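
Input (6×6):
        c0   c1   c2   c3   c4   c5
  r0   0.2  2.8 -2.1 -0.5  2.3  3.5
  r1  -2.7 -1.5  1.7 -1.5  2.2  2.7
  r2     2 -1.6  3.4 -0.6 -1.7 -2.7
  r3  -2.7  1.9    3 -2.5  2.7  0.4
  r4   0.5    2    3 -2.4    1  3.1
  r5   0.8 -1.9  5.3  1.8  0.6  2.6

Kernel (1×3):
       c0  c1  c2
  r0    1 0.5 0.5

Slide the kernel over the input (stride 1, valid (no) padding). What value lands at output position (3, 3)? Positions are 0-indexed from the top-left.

-0.95

The receptive field on the input at this output position is [-2.5 2.7 0.4]. Elementwise product with the kernel and sum: -2.5·1 + 2.7·0.5 + 0.4·0.5.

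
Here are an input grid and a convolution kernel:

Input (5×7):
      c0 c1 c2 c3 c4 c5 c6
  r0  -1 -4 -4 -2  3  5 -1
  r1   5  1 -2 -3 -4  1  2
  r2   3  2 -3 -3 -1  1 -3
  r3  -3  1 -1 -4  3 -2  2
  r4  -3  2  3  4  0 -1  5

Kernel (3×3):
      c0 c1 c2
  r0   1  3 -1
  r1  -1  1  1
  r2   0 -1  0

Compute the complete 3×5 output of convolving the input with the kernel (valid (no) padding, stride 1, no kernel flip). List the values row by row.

-17 -17 -15 3 25
5 -9 -4 -16 -2
13 -13 -15 -2 3

Output[0,0]: The receptive field on the input at this output position is [-1 -4 -4 / 5 1 -2 / 3 2 -3]. Elementwise product with the kernel and sum: -1·1 + -4·3 + -4·-1 + 5·-1 + 1·1 + -2·1 + 2·-1.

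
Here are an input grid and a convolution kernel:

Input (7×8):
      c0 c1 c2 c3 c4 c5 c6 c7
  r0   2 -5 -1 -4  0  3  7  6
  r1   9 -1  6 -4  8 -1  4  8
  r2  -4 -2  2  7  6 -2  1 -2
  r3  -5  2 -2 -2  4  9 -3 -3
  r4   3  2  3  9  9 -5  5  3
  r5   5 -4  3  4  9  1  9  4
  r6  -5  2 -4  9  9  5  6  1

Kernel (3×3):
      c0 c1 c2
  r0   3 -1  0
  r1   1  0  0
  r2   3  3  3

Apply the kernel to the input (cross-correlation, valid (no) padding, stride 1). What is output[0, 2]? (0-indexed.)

52

The receptive field on the input at this output position is [-1 -4 0 / 6 -4 8 / 2 7 6]. Elementwise product with the kernel and sum: -1·3 + -4·-1 + 6·1 + 2·3 + 7·3 + 6·3.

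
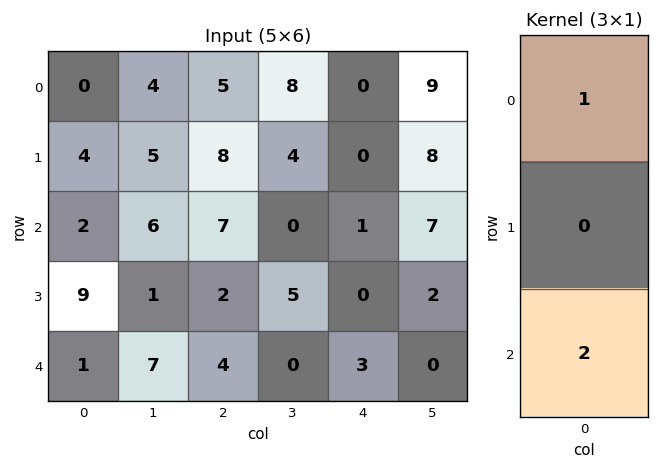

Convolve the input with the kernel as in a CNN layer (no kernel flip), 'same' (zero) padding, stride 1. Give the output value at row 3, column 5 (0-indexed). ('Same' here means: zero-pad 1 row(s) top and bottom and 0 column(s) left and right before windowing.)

7

The receptive field on the zero-padded input at this output position is [7 / 2 / 0]. Elementwise product with the kernel and sum: 7·1 + 0·2.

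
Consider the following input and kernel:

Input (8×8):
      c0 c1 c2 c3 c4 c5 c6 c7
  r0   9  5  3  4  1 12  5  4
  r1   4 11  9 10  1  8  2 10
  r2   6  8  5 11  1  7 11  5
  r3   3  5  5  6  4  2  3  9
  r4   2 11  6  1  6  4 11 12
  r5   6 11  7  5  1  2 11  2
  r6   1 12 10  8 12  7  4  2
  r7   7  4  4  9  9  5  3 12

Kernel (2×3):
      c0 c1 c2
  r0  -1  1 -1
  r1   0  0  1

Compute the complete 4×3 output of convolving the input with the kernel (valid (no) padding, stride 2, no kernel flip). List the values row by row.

2 1 8
2 9 -2
10 -10 -2
5 -5 -6

Output[0,0]: The receptive field on the input at this output position is [9 5 3 / 4 11 9]. Elementwise product with the kernel and sum: 9·-1 + 5·1 + 3·-1 + 9·1.
Output[0,1]: The receptive field on the input at this output position is [3 4 1 / 9 10 1]. Elementwise product with the kernel and sum: 3·-1 + 4·1 + 1·-1 + 1·1.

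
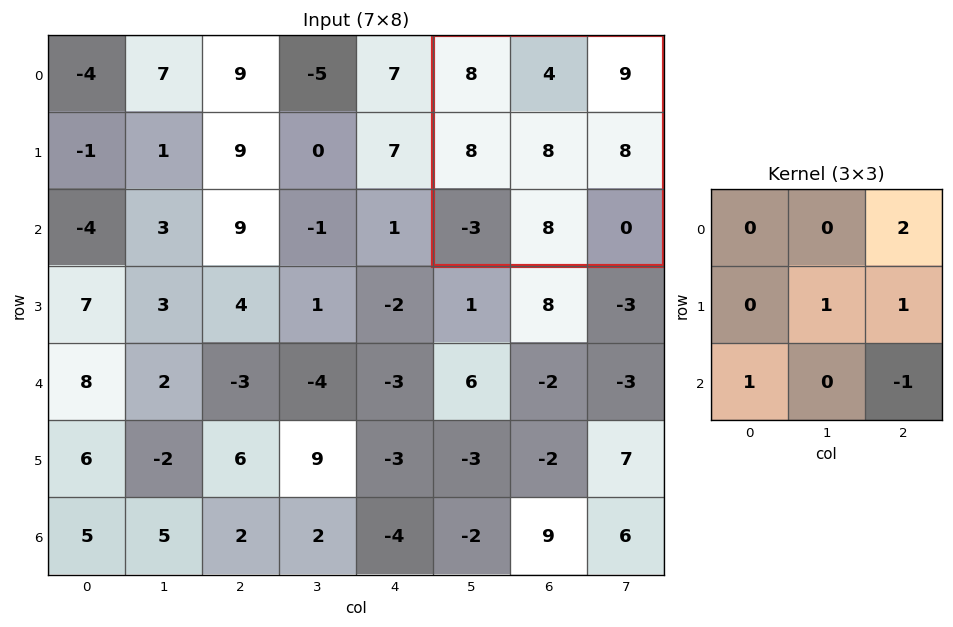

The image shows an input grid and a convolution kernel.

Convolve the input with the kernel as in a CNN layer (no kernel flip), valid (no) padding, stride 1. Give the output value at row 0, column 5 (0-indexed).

The receptive field on the input at this output position is [8 4 9 / 8 8 8 / -3 8 0]. Elementwise product with the kernel and sum: 9·2 + 8·1 + 8·1 + -3·1 + 0·-1.

31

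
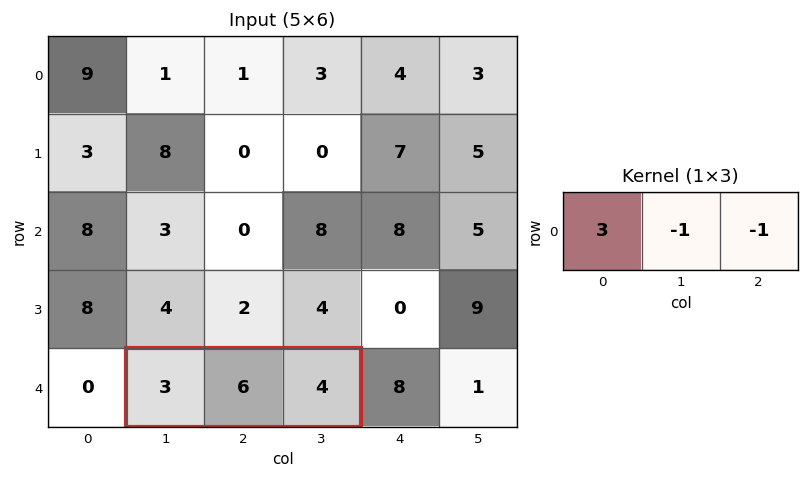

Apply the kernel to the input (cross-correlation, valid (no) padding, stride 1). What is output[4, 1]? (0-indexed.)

The receptive field on the input at this output position is [3 6 4]. Elementwise product with the kernel and sum: 3·3 + 6·-1 + 4·-1.

-1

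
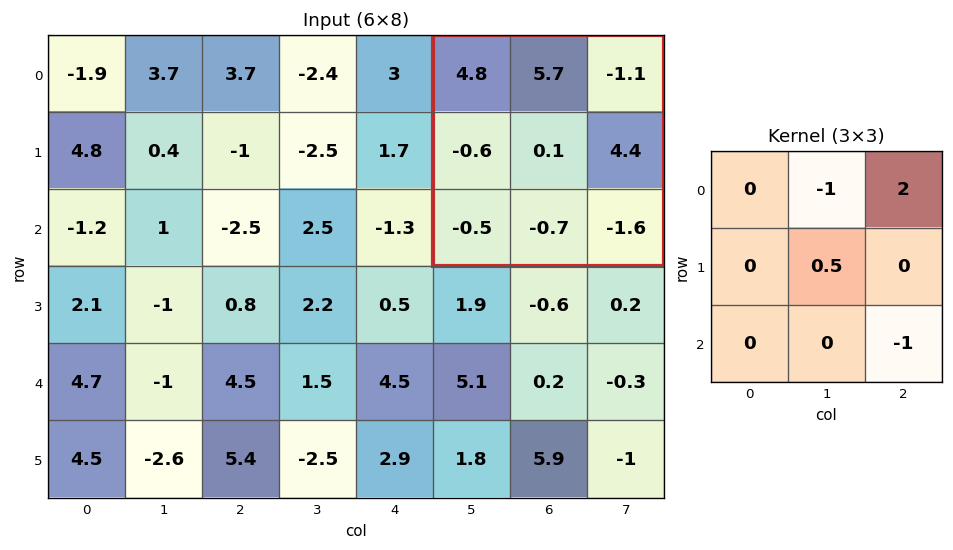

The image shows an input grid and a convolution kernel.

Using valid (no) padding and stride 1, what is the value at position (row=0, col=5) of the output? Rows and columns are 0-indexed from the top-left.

-6.25

The receptive field on the input at this output position is [4.8 5.7 -1.1 / -0.6 0.1 4.4 / -0.5 -0.7 -1.6]. Elementwise product with the kernel and sum: 5.7·-1 + -1.1·2 + 0.1·0.5 + -1.6·-1.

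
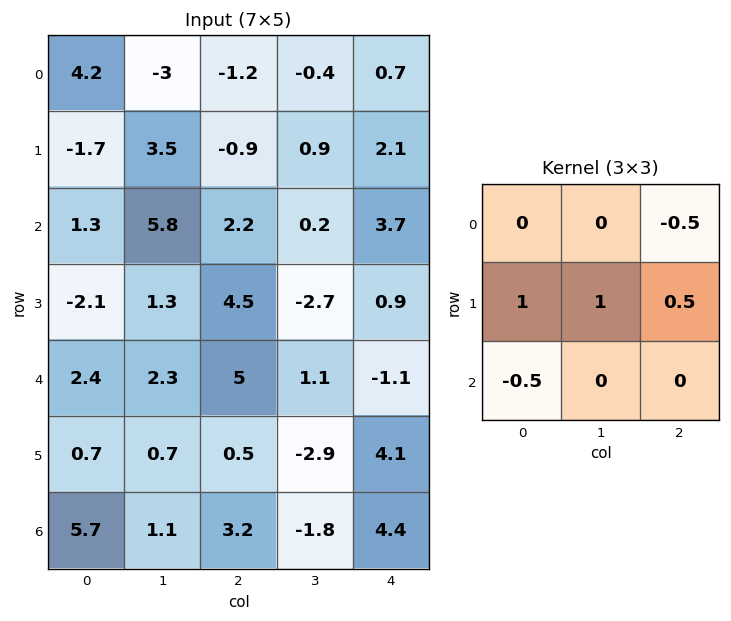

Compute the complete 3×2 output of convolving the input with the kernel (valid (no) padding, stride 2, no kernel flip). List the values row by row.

1.3 -0.4
-0.85 -2.1
-3.7 -1.4

Output[0,0]: The receptive field on the input at this output position is [4.2 -3 -1.2 / -1.7 3.5 -0.9 / 1.3 5.8 2.2]. Elementwise product with the kernel and sum: -1.2·-0.5 + -1.7·1 + 3.5·1 + -0.9·0.5 + 1.3·-0.5.
Output[0,1]: The receptive field on the input at this output position is [-1.2 -0.4 0.7 / -0.9 0.9 2.1 / 2.2 0.2 3.7]. Elementwise product with the kernel and sum: 0.7·-0.5 + -0.9·1 + 0.9·1 + 2.1·0.5 + 2.2·-0.5.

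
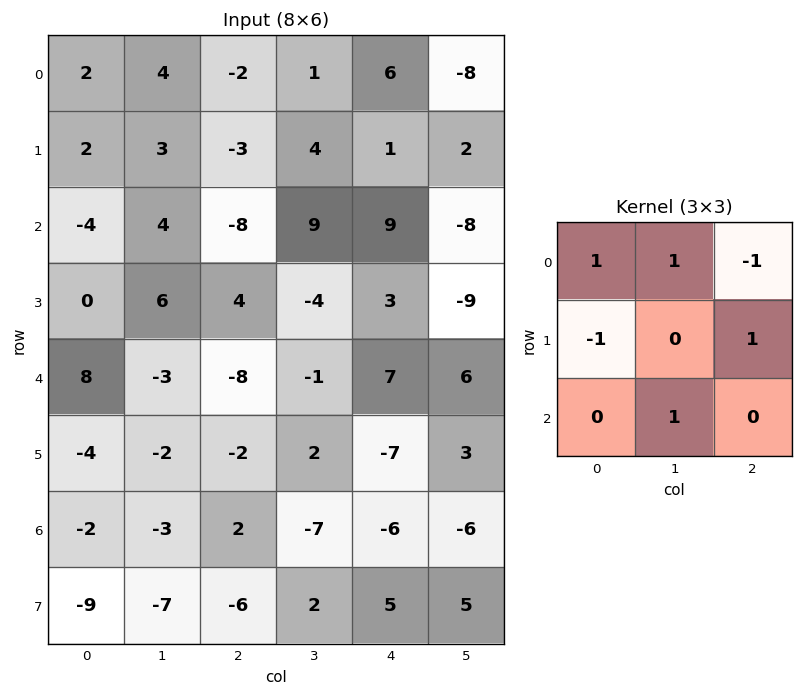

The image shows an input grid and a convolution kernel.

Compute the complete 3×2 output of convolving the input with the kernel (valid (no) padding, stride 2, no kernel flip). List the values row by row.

Output[0,0]: The receptive field on the input at this output position is [2 4 -2 / 2 3 -3 / -4 4 -8]. Elementwise product with the kernel and sum: 2·1 + 4·1 + -2·-1 + 2·-1 + -3·1 + 4·1.
Output[0,1]: The receptive field on the input at this output position is [-2 1 6 / -3 4 1 / -8 9 9]. Elementwise product with the kernel and sum: -2·1 + 1·1 + 6·-1 + -3·-1 + 1·1 + 9·1.

7 6
9 -10
12 -28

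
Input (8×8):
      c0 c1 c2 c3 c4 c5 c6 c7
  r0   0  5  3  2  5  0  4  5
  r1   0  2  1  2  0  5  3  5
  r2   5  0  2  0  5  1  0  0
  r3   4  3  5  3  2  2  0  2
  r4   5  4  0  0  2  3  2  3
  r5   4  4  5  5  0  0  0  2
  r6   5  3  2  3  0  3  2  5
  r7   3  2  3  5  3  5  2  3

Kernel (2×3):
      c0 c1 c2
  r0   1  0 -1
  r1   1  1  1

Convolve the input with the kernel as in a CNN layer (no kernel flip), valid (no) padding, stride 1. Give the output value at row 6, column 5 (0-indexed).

The receptive field on the input at this output position is [3 2 5 / 5 2 3]. Elementwise product with the kernel and sum: 3·1 + 5·-1 + 5·1 + 2·1 + 3·1.

8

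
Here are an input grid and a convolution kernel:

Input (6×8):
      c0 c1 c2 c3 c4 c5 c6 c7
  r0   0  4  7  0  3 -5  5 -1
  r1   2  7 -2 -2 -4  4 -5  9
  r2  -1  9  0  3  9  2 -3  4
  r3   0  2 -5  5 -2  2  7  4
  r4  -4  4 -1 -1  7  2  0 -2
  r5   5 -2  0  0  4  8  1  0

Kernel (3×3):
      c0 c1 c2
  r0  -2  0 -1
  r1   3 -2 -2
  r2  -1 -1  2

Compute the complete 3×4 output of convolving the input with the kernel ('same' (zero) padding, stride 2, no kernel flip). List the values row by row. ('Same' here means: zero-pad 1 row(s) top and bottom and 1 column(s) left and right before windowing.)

Output[0,0]: The receptive field on the zero-padded input at this output position is [0 0 0 / 0 0 4 / 0 2 7]. Elementwise product with the kernel and sum: 0·-2 + 0·-1 + 0·3 + 0·-2 + 4·-2 + 0·-1 + 2·-1 + 7·2.

4 -11 18 -4
-19 22 -12 -14
-11 9 -21 -7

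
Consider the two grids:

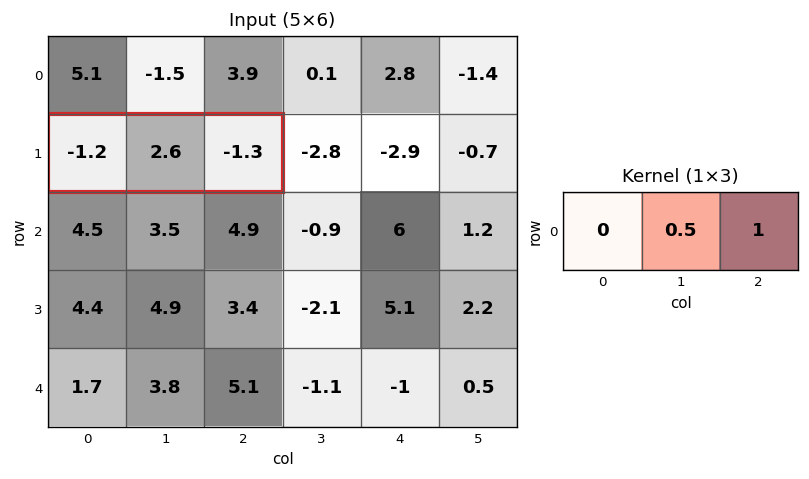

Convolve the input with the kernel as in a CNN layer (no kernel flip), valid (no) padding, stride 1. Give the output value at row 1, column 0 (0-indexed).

0

The receptive field on the input at this output position is [-1.2 2.6 -1.3]. Elementwise product with the kernel and sum: 2.6·0.5 + -1.3·1.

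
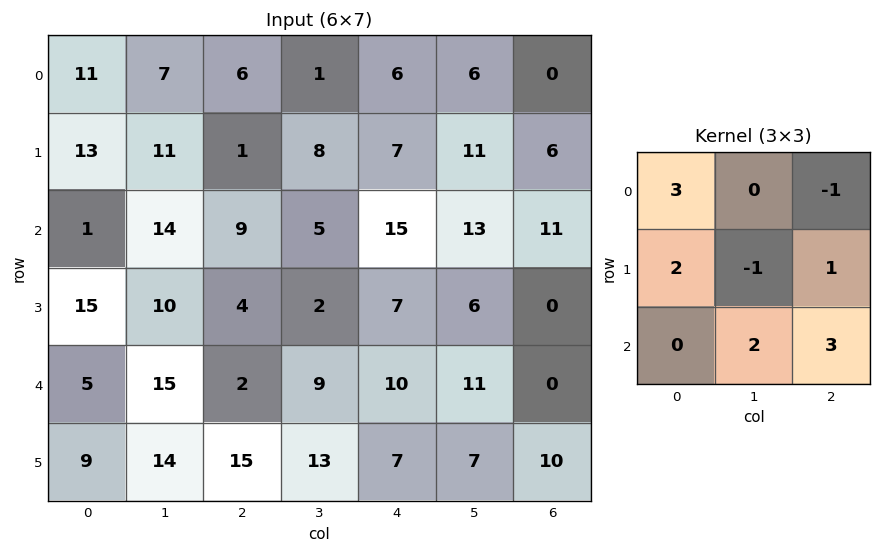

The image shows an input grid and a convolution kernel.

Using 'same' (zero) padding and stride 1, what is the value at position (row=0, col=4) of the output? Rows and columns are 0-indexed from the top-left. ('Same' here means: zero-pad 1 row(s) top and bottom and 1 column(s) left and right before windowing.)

The receptive field on the zero-padded input at this output position is [0 0 0 / 1 6 6 / 8 7 11]. Elementwise product with the kernel and sum: 0·3 + 0·-1 + 1·2 + 6·-1 + 6·1 + 7·2 + 11·3.

49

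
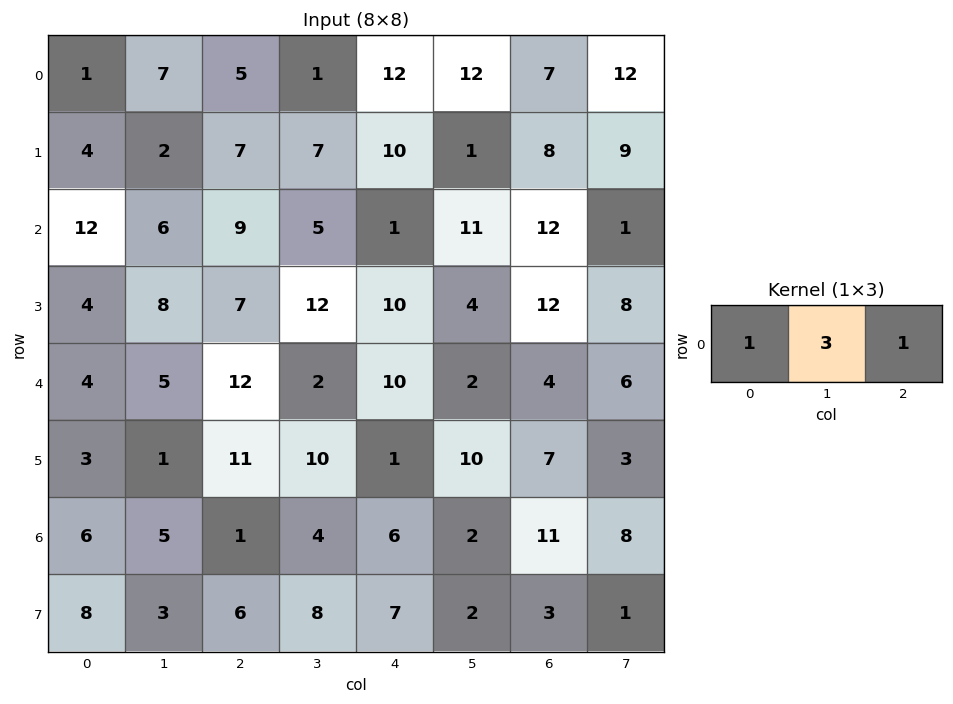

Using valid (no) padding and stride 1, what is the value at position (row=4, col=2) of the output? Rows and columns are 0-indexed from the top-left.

The receptive field on the input at this output position is [12 2 10]. Elementwise product with the kernel and sum: 12·1 + 2·3 + 10·1.

28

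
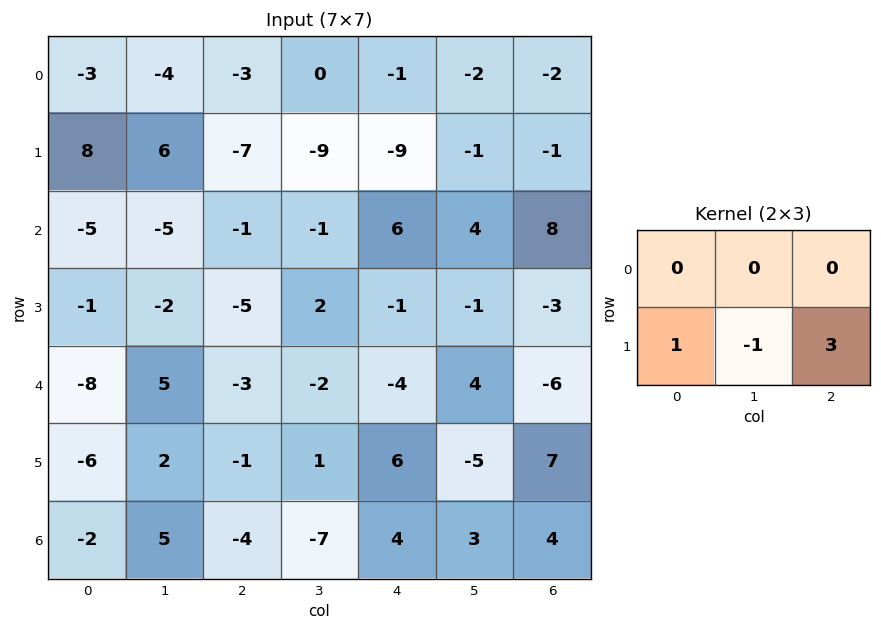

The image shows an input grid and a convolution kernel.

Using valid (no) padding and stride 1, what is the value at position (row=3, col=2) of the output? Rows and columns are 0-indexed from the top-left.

The receptive field on the input at this output position is [-5 2 -1 / -3 -2 -4]. Elementwise product with the kernel and sum: -3·1 + -2·-1 + -4·3.

-13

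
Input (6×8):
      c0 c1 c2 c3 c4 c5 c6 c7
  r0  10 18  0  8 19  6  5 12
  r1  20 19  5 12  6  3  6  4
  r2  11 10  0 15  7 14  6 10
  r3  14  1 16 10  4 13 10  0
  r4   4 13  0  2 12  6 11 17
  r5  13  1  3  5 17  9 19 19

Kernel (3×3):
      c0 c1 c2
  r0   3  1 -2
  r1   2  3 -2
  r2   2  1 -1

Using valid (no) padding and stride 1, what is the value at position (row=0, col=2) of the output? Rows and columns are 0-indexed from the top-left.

12

The receptive field on the input at this output position is [0 8 19 / 5 12 6 / 0 15 7]. Elementwise product with the kernel and sum: 0·3 + 8·1 + 19·-2 + 5·2 + 12·3 + 6·-2 + 0·2 + 15·1 + 7·-1.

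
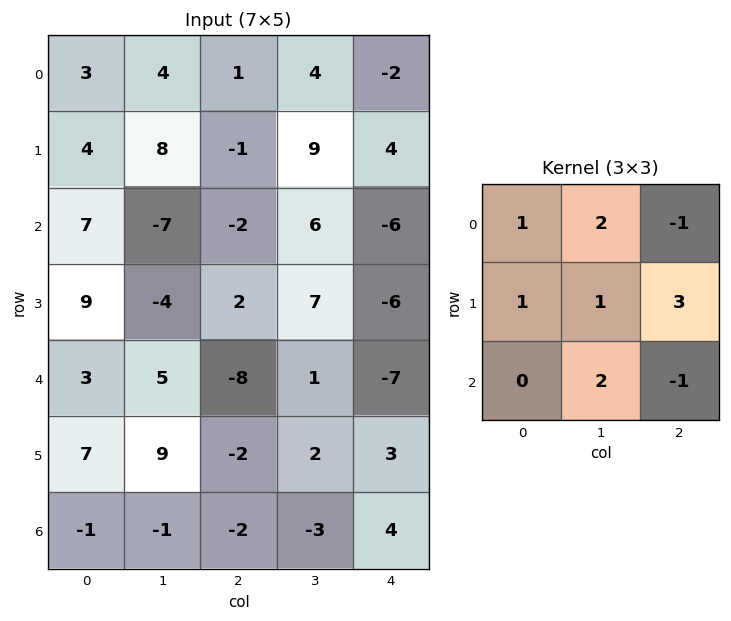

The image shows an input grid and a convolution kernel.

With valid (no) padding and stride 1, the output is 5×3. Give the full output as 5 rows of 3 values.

7 26 49
5 3 19
24 -15 16
3 -13 -5
31 0 0

Output[0,0]: The receptive field on the input at this output position is [3 4 1 / 4 8 -1 / 7 -7 -2]. Elementwise product with the kernel and sum: 3·1 + 4·2 + 1·-1 + 4·1 + 8·1 + -1·3 + -7·2 + -2·-1.
Output[0,1]: The receptive field on the input at this output position is [4 1 4 / 8 -1 9 / -7 -2 6]. Elementwise product with the kernel and sum: 4·1 + 1·2 + 4·-1 + 8·1 + -1·1 + 9·3 + -2·2 + 6·-1.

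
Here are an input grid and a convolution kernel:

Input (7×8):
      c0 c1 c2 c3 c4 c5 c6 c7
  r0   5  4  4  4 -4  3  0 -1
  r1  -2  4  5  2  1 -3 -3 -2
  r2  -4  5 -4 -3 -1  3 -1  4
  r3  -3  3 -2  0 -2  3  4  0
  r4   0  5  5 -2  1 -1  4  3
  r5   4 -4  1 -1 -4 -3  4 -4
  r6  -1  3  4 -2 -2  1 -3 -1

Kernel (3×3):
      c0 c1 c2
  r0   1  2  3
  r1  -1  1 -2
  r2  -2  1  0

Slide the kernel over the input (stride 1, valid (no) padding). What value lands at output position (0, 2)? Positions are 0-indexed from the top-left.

The receptive field on the input at this output position is [4 4 -4 / 5 2 1 / -4 -3 -1]. Elementwise product with the kernel and sum: 4·1 + 4·2 + -4·3 + 5·-1 + 2·1 + 1·-2 + -4·-2 + -3·1.

0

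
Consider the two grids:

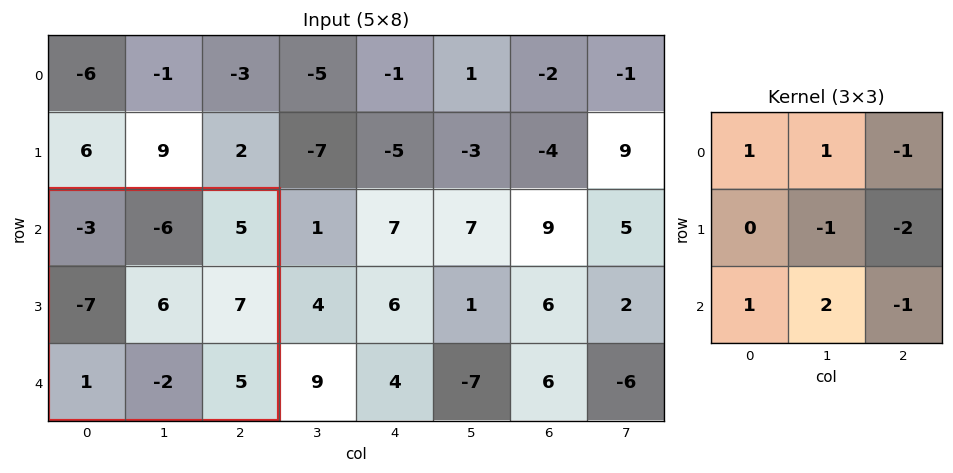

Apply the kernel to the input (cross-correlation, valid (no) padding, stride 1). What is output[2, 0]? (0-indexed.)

The receptive field on the input at this output position is [-3 -6 5 / -7 6 7 / 1 -2 5]. Elementwise product with the kernel and sum: -3·1 + -6·1 + 5·-1 + 6·-1 + 7·-2 + 1·1 + -2·2 + 5·-1.

-42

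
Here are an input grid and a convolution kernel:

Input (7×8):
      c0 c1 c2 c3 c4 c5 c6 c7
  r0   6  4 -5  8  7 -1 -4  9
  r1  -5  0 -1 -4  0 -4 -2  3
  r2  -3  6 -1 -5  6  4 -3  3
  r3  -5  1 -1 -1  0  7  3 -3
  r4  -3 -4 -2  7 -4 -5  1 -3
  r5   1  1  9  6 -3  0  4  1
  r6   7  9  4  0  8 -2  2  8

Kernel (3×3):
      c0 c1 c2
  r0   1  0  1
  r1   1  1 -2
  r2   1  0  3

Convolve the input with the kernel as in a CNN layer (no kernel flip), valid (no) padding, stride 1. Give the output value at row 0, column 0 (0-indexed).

-8

The receptive field on the input at this output position is [6 4 -5 / -5 0 -1 / -3 6 -1]. Elementwise product with the kernel and sum: 6·1 + -5·1 + -5·1 + 0·1 + -1·-2 + -3·1 + -1·3.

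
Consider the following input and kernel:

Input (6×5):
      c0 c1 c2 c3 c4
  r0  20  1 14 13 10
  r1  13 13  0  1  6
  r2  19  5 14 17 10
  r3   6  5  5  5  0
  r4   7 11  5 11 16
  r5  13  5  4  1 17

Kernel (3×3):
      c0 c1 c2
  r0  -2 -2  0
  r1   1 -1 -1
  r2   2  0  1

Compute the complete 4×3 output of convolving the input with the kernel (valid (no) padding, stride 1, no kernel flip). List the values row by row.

10 9 -23
-35 -37 -5
-33 -10 -36
-1 -14 -17

Output[0,0]: The receptive field on the input at this output position is [20 1 14 / 13 13 0 / 19 5 14]. Elementwise product with the kernel and sum: 20·-2 + 1·-2 + 13·1 + 13·-1 + 0·-1 + 19·2 + 14·1.
Output[0,1]: The receptive field on the input at this output position is [1 14 13 / 13 0 1 / 5 14 17]. Elementwise product with the kernel and sum: 1·-2 + 14·-2 + 13·1 + 0·-1 + 1·-1 + 5·2 + 17·1.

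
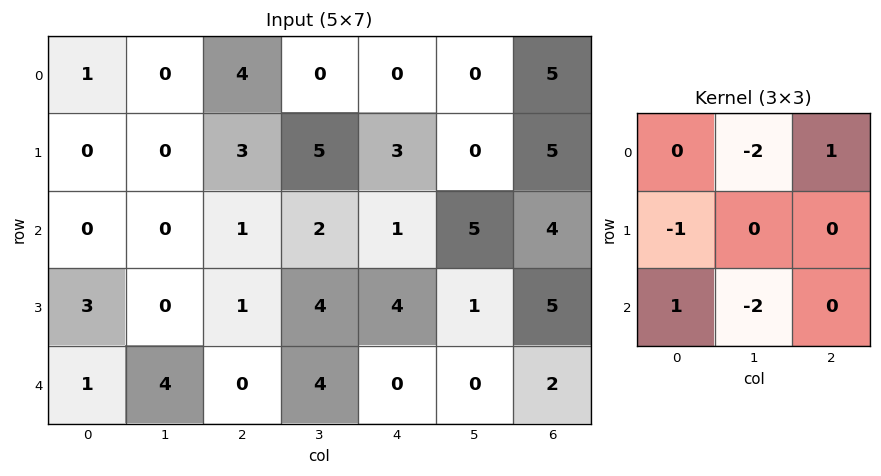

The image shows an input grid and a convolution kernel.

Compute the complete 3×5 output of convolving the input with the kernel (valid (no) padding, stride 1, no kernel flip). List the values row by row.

4 -10 -6 -5 -7
6 -3 -15 -12 6
-9 4 -12 3 -10

Output[0,0]: The receptive field on the input at this output position is [1 0 4 / 0 0 3 / 0 0 1]. Elementwise product with the kernel and sum: 0·-2 + 4·1 + 0·-1 + 0·1 + 0·-2.
Output[0,1]: The receptive field on the input at this output position is [0 4 0 / 0 3 5 / 0 1 2]. Elementwise product with the kernel and sum: 4·-2 + 0·1 + 0·-1 + 0·1 + 1·-2.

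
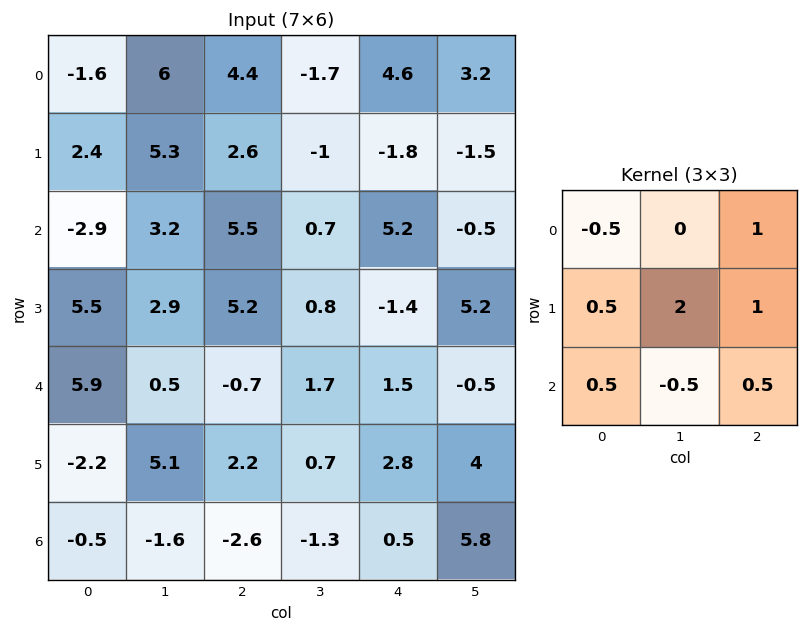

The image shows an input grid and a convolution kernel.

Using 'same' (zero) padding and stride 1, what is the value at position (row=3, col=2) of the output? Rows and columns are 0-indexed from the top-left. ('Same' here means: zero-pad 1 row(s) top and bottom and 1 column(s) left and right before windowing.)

The receptive field on the zero-padded input at this output position is [3.2 5.5 0.7 / 2.9 5.2 0.8 / 0.5 -0.7 1.7]. Elementwise product with the kernel and sum: 3.2·-0.5 + 0.7·1 + 2.9·0.5 + 5.2·2 + 0.8·1 + 0.5·0.5 + -0.7·-0.5 + 1.7·0.5.

13.2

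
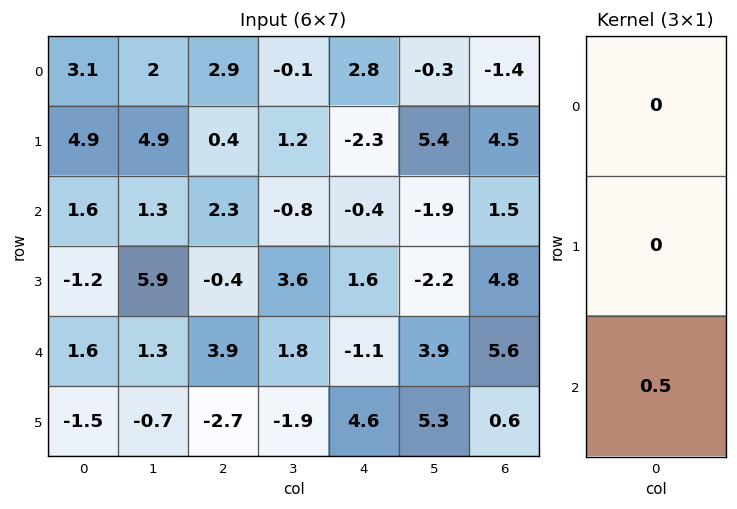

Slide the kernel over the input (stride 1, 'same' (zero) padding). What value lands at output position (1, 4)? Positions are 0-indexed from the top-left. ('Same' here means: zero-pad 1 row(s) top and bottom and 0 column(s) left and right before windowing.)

-0.2

The receptive field on the zero-padded input at this output position is [2.8 / -2.3 / -0.4]. Elementwise product with the kernel and sum: -0.4·0.5.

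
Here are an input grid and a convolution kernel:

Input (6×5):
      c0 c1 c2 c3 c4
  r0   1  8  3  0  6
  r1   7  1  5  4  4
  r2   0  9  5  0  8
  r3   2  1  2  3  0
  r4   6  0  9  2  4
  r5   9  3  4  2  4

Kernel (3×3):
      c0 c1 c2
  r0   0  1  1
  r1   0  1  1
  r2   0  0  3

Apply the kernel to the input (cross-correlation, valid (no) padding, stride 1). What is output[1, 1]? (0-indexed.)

23

The receptive field on the input at this output position is [1 5 4 / 9 5 0 / 1 2 3]. Elementwise product with the kernel and sum: 5·1 + 4·1 + 5·1 + 0·1 + 3·3.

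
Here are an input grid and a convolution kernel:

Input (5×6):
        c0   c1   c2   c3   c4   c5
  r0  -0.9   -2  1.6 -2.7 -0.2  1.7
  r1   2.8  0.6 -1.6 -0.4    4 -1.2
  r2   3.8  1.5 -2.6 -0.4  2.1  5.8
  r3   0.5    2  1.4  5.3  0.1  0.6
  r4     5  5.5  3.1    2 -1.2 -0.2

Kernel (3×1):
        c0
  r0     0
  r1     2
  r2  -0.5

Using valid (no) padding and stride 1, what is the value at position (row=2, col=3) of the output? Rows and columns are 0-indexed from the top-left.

9.6

The receptive field on the input at this output position is [-0.4 / 5.3 / 2]. Elementwise product with the kernel and sum: 5.3·2 + 2·-0.5.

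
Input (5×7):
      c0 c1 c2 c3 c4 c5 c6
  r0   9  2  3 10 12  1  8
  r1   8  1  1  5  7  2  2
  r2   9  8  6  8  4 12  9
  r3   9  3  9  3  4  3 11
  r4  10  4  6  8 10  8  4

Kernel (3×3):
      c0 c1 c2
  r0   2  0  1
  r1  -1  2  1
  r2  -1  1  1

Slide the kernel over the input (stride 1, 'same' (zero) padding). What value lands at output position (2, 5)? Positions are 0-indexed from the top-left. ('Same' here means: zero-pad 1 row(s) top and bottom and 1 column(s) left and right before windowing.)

The receptive field on the zero-padded input at this output position is [7 2 2 / 4 12 9 / 4 3 11]. Elementwise product with the kernel and sum: 7·2 + 2·1 + 4·-1 + 12·2 + 9·1 + 4·-1 + 3·1 + 11·1.

55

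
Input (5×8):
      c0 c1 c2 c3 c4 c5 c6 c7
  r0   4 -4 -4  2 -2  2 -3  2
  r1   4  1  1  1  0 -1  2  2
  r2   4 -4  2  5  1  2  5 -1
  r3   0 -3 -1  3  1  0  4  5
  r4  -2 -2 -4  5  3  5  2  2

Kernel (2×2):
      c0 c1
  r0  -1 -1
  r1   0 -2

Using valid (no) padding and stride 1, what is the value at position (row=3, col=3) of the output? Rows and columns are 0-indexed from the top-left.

-10

The receptive field on the input at this output position is [3 1 / 5 3]. Elementwise product with the kernel and sum: 3·-1 + 1·-1 + 3·-2.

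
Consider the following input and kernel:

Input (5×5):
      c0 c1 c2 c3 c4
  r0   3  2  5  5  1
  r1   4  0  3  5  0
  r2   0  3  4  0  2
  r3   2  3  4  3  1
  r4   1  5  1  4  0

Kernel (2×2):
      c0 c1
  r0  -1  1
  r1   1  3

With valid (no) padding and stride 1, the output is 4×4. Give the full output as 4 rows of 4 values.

Output[0,0]: The receptive field on the input at this output position is [3 2 / 4 0]. Elementwise product with the kernel and sum: 3·-1 + 2·1 + 4·1 + 0·3.

3 12 18 1
5 18 6 1
14 16 9 8
17 9 12 2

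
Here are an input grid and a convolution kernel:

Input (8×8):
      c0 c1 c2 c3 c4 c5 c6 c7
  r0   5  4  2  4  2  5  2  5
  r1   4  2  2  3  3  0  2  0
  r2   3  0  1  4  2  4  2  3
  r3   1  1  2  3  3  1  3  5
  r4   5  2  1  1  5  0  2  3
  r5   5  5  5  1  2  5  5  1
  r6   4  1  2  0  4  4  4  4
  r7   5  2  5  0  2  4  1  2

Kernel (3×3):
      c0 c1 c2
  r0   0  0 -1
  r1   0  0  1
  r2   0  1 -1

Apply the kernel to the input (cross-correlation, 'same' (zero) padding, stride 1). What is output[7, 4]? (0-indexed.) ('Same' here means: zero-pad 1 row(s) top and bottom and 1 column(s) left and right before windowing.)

0

The receptive field on the zero-padded input at this output position is [0 4 4 / 0 2 4 / 0 0 0]. Elementwise product with the kernel and sum: 4·-1 + 4·1 + 0·1 + 0·-1.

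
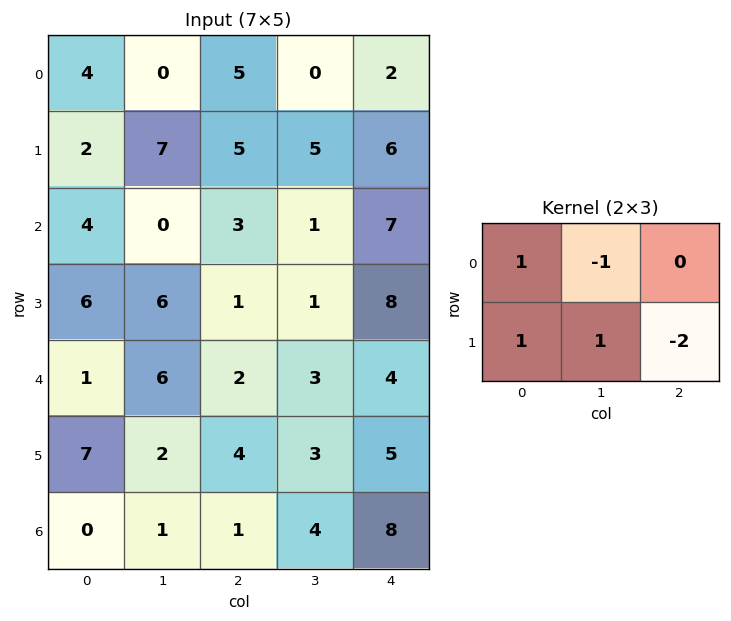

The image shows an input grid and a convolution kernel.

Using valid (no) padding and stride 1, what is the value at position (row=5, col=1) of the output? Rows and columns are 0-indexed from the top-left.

-8

The receptive field on the input at this output position is [2 4 3 / 1 1 4]. Elementwise product with the kernel and sum: 2·1 + 4·-1 + 1·1 + 1·1 + 4·-2.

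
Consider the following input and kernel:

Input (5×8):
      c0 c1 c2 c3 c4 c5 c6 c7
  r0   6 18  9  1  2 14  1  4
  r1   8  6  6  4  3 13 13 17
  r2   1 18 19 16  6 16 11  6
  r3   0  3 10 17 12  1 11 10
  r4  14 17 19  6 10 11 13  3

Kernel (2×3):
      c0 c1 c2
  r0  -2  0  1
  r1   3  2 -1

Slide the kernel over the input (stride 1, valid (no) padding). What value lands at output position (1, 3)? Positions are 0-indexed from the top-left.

The receptive field on the input at this output position is [4 3 13 / 16 6 16]. Elementwise product with the kernel and sum: 4·-2 + 13·1 + 16·3 + 6·2 + 16·-1.

49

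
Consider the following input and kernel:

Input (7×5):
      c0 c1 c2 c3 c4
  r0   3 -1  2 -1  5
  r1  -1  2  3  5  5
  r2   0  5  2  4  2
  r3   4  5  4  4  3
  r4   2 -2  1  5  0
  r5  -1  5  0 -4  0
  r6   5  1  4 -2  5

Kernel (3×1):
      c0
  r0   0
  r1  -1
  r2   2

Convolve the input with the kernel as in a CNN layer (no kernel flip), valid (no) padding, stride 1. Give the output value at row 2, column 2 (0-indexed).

The receptive field on the input at this output position is [2 / 4 / 1]. Elementwise product with the kernel and sum: 4·-1 + 1·2.

-2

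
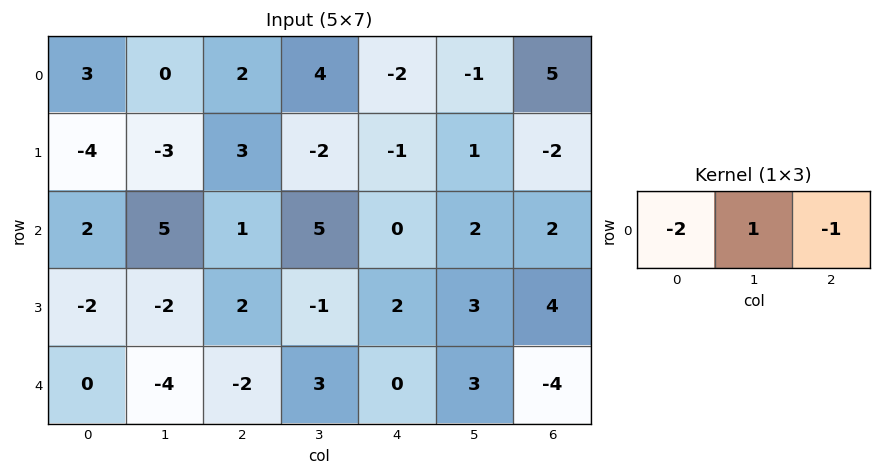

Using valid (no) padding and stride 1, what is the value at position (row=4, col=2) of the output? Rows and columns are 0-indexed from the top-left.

The receptive field on the input at this output position is [-2 3 0]. Elementwise product with the kernel and sum: -2·-2 + 3·1 + 0·-1.

7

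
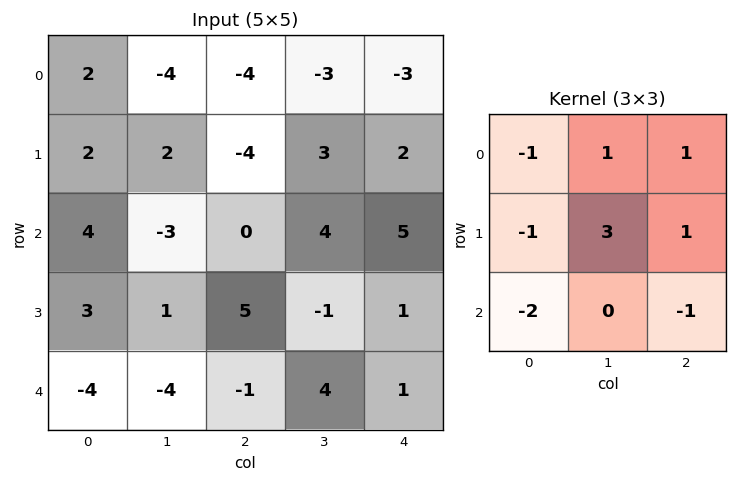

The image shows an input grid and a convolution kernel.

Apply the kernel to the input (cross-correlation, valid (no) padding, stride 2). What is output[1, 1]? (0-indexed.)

The receptive field on the input at this output position is [0 4 5 / 5 -1 1 / -1 4 1]. Elementwise product with the kernel and sum: 0·-1 + 4·1 + 5·1 + 5·-1 + -1·3 + 1·1 + -1·-2 + 1·-1.

3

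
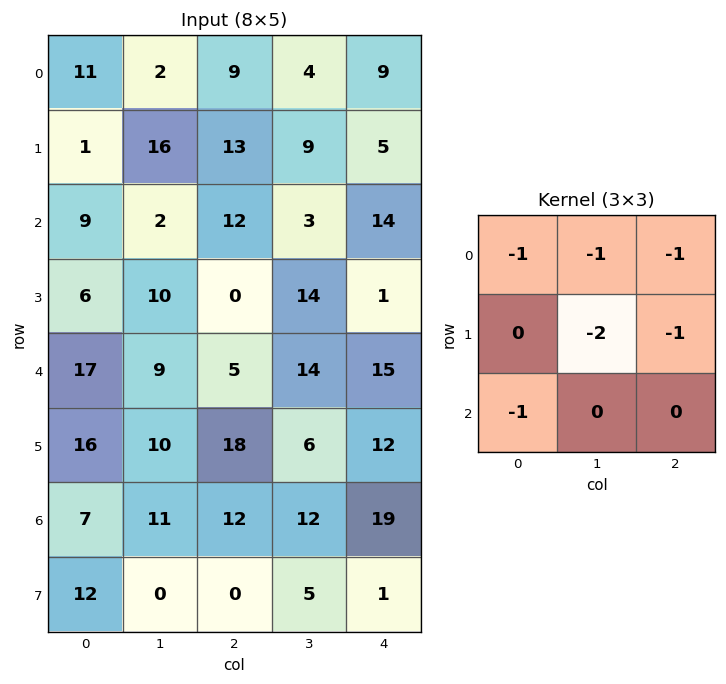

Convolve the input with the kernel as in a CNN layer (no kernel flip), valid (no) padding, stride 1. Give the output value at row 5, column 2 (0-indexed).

-79

The receptive field on the input at this output position is [18 6 12 / 12 12 19 / 0 5 1]. Elementwise product with the kernel and sum: 18·-1 + 6·-1 + 12·-1 + 12·-2 + 19·-1 + 0·-1.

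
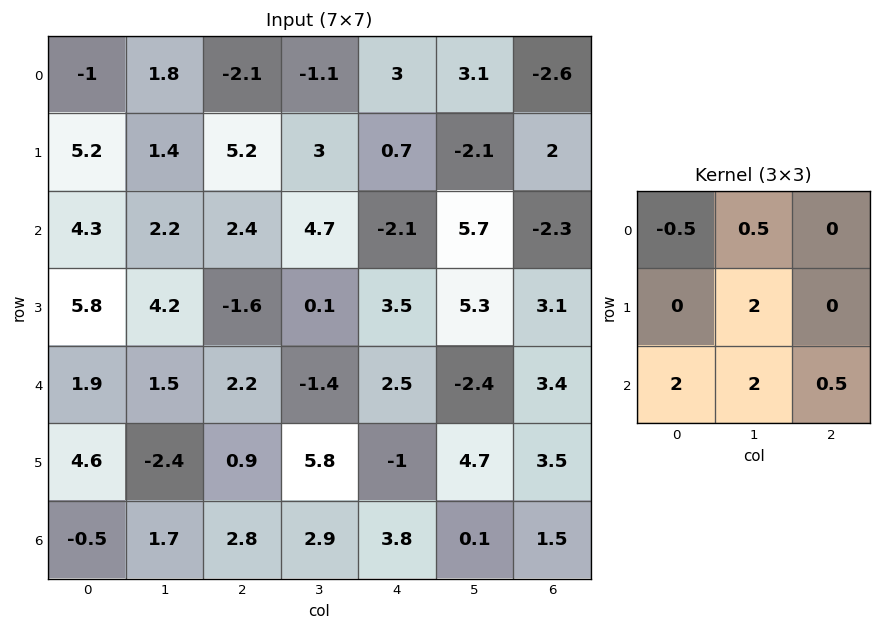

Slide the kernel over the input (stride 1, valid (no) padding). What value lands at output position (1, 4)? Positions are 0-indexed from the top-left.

29.15

The receptive field on the input at this output position is [0.7 -2.1 2 / -2.1 5.7 -2.3 / 3.5 5.3 3.1]. Elementwise product with the kernel and sum: 0.7·-0.5 + -2.1·0.5 + 5.7·2 + 3.5·2 + 5.3·2 + 3.1·0.5.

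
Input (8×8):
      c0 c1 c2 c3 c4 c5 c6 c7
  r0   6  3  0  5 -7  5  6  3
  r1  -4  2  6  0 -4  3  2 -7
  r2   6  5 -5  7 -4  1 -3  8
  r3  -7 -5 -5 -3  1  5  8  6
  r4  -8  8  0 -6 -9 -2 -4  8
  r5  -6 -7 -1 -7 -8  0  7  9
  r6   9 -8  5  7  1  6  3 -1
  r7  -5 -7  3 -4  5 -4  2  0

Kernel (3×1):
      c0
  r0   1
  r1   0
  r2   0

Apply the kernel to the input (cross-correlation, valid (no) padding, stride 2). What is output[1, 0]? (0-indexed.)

The receptive field on the input at this output position is [6 / -7 / -8]. Elementwise product with the kernel and sum: 6·1.

6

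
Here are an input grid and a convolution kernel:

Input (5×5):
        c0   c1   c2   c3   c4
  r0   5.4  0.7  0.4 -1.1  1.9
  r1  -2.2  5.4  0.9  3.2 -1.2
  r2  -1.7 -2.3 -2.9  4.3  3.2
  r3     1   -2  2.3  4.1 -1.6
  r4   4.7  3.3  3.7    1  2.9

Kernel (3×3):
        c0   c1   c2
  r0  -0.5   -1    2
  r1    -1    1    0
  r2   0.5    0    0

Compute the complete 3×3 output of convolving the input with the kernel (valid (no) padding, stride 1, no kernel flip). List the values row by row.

Output[0,0]: The receptive field on the input at this output position is [5.4 0.7 0.4 / -2.2 5.4 0.9 / -1.7 -2.3 -2.9]. Elementwise product with the kernel and sum: 5.4·-0.5 + 0.7·-1 + 0.4·2 + -2.2·-1 + 5.4·1 + -1.7·0.5.

4.15 -8.6 5.55
-2.6 1.2 2.3
-3.3 18.6 7.2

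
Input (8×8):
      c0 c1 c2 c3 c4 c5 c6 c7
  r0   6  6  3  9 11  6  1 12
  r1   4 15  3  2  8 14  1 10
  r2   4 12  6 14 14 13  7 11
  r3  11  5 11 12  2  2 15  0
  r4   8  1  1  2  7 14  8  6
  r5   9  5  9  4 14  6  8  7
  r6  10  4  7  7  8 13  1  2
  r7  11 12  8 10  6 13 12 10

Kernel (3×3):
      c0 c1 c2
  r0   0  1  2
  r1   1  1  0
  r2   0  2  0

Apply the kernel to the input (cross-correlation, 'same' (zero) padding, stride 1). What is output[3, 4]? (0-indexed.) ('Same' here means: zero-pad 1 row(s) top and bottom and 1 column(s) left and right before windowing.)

The receptive field on the zero-padded input at this output position is [14 14 13 / 12 2 2 / 2 7 14]. Elementwise product with the kernel and sum: 14·1 + 13·2 + 12·1 + 2·1 + 7·2.

68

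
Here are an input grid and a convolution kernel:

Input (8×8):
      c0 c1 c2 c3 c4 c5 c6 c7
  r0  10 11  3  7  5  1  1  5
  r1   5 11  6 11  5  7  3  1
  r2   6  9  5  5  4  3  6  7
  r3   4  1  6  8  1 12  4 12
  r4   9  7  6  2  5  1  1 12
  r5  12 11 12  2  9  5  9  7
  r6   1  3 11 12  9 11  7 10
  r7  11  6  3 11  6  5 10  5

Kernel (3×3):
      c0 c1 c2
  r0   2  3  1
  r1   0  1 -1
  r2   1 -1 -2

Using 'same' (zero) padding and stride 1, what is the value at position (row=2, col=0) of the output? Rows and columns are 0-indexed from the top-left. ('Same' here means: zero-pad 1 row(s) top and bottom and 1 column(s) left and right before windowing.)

17

The receptive field on the zero-padded input at this output position is [0 5 11 / 0 6 9 / 0 4 1]. Elementwise product with the kernel and sum: 0·2 + 5·3 + 11·1 + 6·1 + 9·-1 + 0·1 + 4·-1 + 1·-2.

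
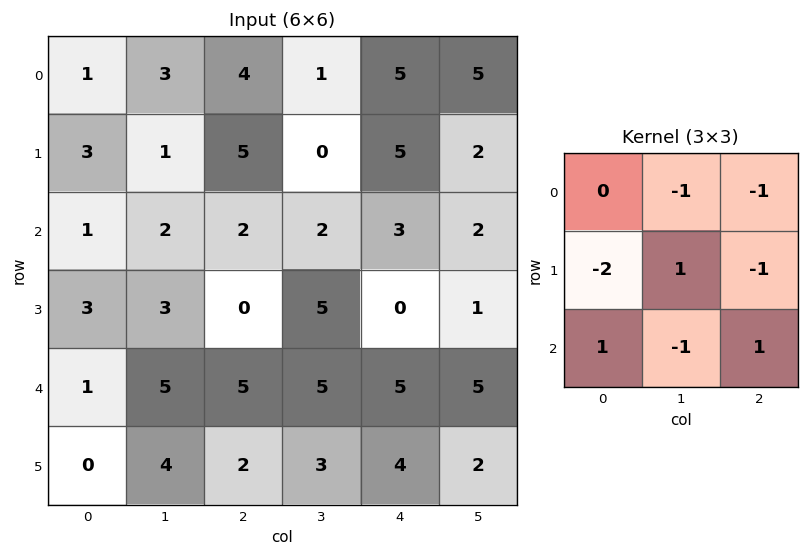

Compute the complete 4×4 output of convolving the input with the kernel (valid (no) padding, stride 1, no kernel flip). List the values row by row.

-16 0 -18 -6
-8 -1 -15 -4
-6 -10 5 -11
-7 -10 -12 -10

Output[0,0]: The receptive field on the input at this output position is [1 3 4 / 3 1 5 / 1 2 2]. Elementwise product with the kernel and sum: 3·-1 + 4·-1 + 3·-2 + 1·1 + 5·-1 + 1·1 + 2·-1 + 2·1.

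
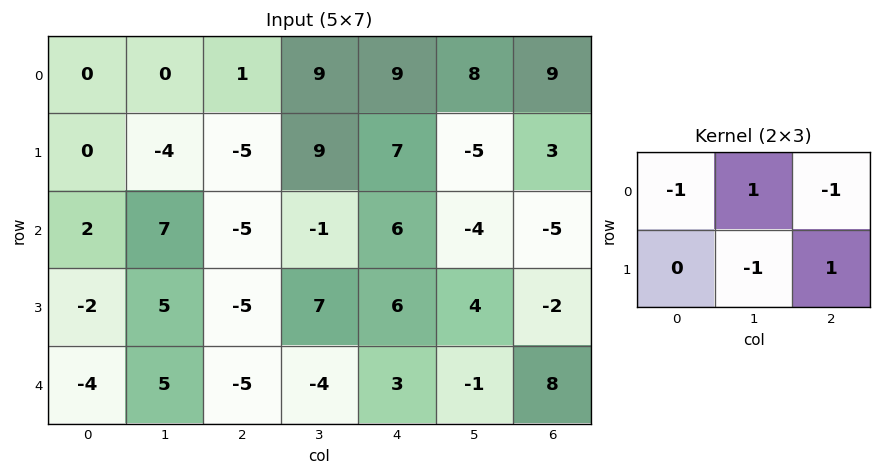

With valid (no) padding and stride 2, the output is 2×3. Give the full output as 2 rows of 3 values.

-2 -3 -2
0 -3 -11

Output[0,0]: The receptive field on the input at this output position is [0 0 1 / 0 -4 -5]. Elementwise product with the kernel and sum: 0·-1 + 0·1 + 1·-1 + -4·-1 + -5·1.
Output[0,1]: The receptive field on the input at this output position is [1 9 9 / -5 9 7]. Elementwise product with the kernel and sum: 1·-1 + 9·1 + 9·-1 + 9·-1 + 7·1.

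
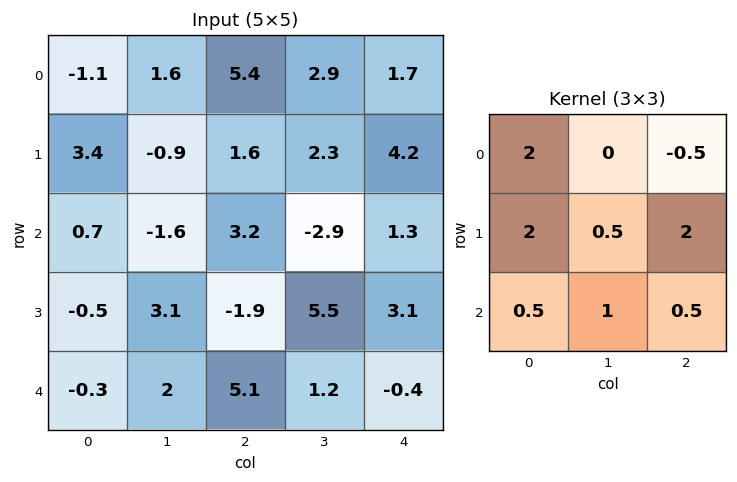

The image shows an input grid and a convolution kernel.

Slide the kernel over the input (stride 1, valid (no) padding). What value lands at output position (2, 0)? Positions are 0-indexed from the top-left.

The receptive field on the input at this output position is [0.7 -1.6 3.2 / -0.5 3.1 -1.9 / -0.3 2 5.1]. Elementwise product with the kernel and sum: 0.7·2 + 3.2·-0.5 + -0.5·2 + 3.1·0.5 + -1.9·2 + -0.3·0.5 + 2·1 + 5.1·0.5.

0.95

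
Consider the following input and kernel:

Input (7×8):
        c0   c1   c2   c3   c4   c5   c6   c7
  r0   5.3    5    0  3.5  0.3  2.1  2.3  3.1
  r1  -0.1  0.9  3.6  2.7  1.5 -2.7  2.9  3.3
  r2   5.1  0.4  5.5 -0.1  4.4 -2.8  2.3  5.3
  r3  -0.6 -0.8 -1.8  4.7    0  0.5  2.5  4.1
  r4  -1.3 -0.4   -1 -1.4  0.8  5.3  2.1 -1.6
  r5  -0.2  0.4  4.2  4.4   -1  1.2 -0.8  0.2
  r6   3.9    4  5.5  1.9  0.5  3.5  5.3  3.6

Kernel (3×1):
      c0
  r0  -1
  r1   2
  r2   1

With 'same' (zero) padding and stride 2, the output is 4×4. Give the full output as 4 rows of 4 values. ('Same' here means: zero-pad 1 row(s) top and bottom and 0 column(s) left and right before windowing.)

10.5 3.6 2.1 7.5
9.7 5.6 7.3 4.2
-2.2 4 0.6 0.9
8 6.8 2 11.4

Output[0,0]: The receptive field on the zero-padded input at this output position is [0 / 5.3 / -0.1]. Elementwise product with the kernel and sum: 0·-1 + 5.3·2 + -0.1·1.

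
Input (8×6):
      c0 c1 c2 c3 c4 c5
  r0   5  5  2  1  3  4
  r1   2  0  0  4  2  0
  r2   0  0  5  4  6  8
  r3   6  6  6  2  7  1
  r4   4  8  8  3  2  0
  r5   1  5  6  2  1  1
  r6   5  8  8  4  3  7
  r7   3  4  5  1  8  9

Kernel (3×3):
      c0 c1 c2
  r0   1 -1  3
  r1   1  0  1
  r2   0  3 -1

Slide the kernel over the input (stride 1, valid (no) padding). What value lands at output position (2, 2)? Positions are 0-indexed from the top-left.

39

The receptive field on the input at this output position is [5 4 6 / 6 2 7 / 8 3 2]. Elementwise product with the kernel and sum: 5·1 + 4·-1 + 6·3 + 6·1 + 7·1 + 3·3 + 2·-1.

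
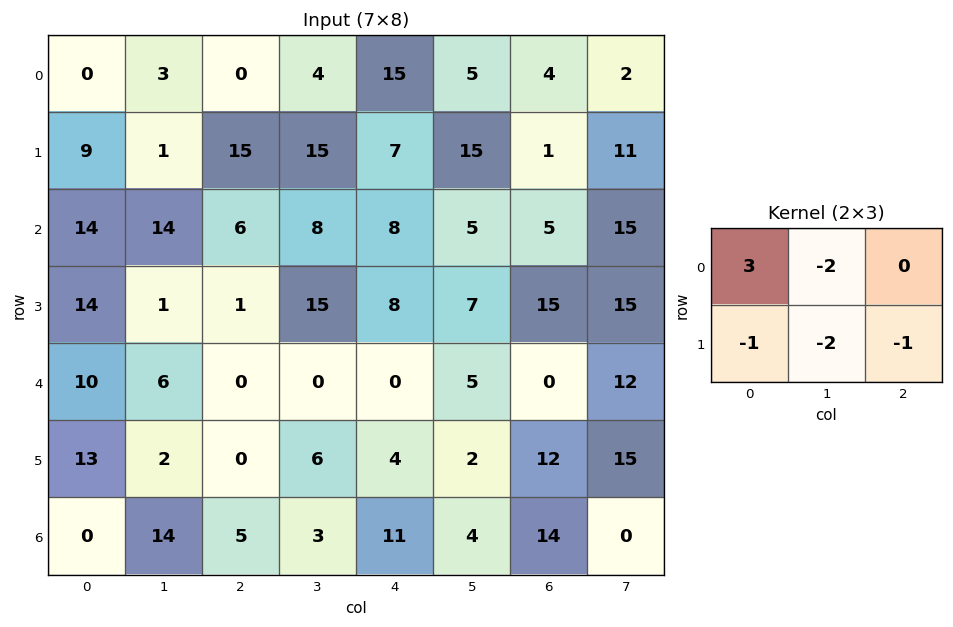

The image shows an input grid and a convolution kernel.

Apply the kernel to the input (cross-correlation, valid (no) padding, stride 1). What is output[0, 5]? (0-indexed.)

The receptive field on the input at this output position is [5 4 2 / 15 1 11]. Elementwise product with the kernel and sum: 5·3 + 4·-2 + 15·-1 + 1·-2 + 11·-1.

-21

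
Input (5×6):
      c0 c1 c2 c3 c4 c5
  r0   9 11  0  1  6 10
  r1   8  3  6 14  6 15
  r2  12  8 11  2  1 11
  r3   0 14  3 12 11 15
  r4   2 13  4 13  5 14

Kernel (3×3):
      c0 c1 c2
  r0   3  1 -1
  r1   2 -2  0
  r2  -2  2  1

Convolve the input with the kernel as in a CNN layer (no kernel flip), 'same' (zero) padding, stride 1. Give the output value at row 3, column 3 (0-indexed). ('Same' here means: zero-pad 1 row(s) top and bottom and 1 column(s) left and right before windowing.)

The receptive field on the zero-padded input at this output position is [11 2 1 / 3 12 11 / 4 13 5]. Elementwise product with the kernel and sum: 11·3 + 2·1 + 1·-1 + 3·2 + 12·-2 + 4·-2 + 13·2 + 5·1.

39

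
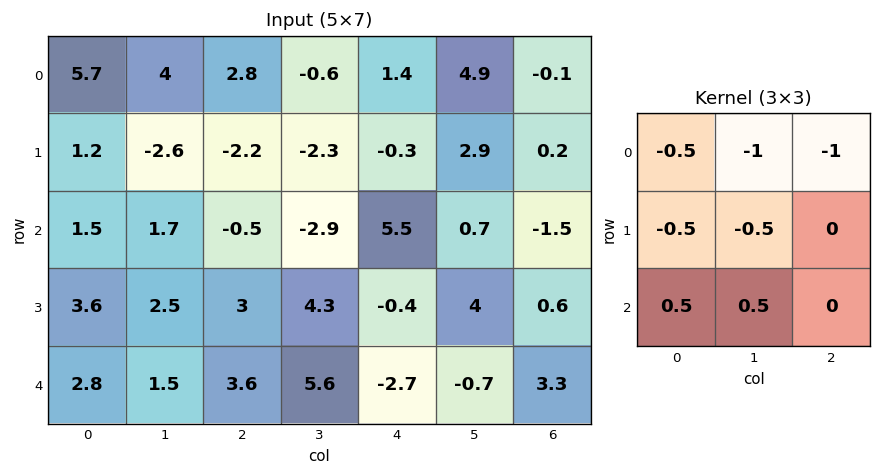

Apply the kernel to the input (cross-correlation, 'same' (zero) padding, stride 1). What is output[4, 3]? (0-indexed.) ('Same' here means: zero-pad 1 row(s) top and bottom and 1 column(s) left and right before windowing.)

-10

The receptive field on the zero-padded input at this output position is [3 4.3 -0.4 / 3.6 5.6 -2.7 / 0 0 0]. Elementwise product with the kernel and sum: 3·-0.5 + 4.3·-1 + -0.4·-1 + 3.6·-0.5 + 5.6·-0.5 + 0·0.5 + 0·0.5.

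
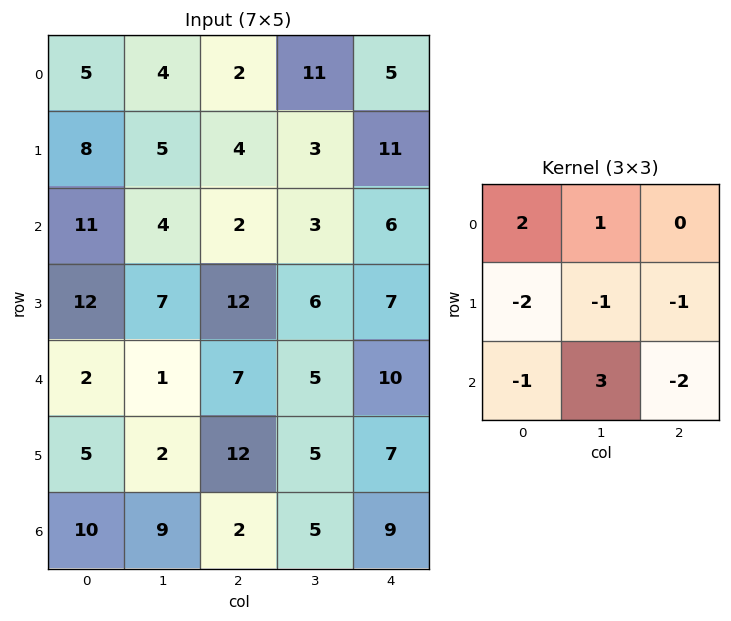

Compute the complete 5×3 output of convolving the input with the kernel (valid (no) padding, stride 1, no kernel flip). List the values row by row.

Output[0,0]: The receptive field on the input at this output position is [5 4 2 / 8 5 4 / 11 4 2]. Elementwise product with the kernel and sum: 5·2 + 4·1 + 8·-2 + 5·-1 + 4·-1 + 11·-1 + 4·3 + 2·-2.
Output[0,1]: The receptive field on the input at this output position is [4 2 11 / 5 4 3 / 4 2 3]. Elementwise product with the kernel and sum: 4·2 + 2·1 + 5·-2 + 4·-1 + 3·-1 + 4·-1 + 2·3 + 3·-2.

-14 -11 -12
-22 18 -10
-30 -12 -42
-4 36 -10
-6 -25 -22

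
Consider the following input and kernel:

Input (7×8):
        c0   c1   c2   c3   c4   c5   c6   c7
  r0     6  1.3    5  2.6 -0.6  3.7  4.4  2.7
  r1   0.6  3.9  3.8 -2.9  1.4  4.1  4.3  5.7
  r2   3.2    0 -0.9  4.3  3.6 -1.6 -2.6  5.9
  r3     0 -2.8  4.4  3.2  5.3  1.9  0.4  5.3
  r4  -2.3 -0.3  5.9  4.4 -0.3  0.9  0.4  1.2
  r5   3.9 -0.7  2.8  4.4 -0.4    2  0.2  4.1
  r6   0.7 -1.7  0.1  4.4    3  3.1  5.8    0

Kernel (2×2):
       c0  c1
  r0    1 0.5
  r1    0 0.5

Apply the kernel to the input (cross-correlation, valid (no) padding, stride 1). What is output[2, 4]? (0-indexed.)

The receptive field on the input at this output position is [3.6 -1.6 / 5.3 1.9]. Elementwise product with the kernel and sum: 3.6·1 + -1.6·0.5 + 1.9·0.5.

3.75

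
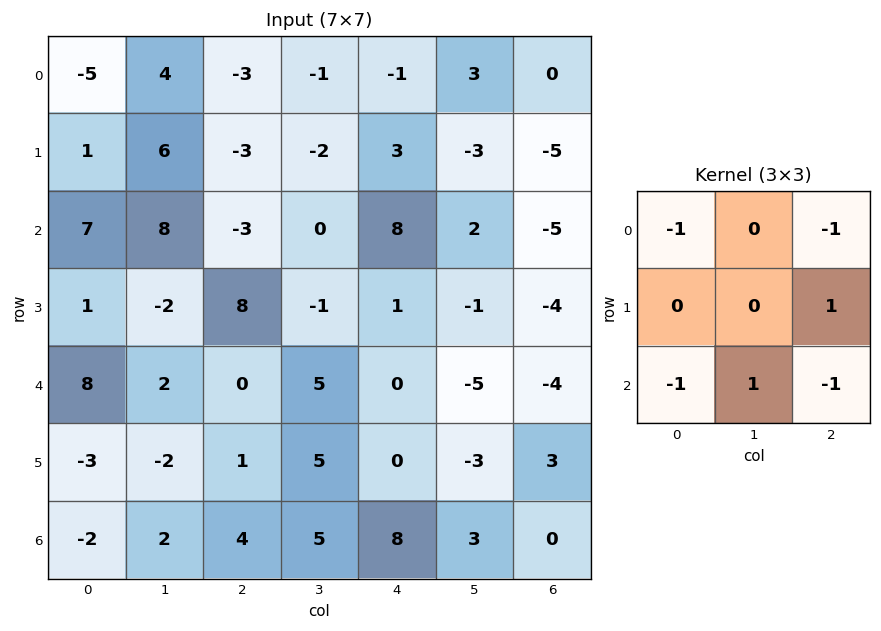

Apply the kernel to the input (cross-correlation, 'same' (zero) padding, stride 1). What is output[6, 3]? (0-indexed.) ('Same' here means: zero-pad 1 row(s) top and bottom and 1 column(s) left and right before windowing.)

7

The receptive field on the zero-padded input at this output position is [1 5 0 / 4 5 8 / 0 0 0]. Elementwise product with the kernel and sum: 1·-1 + 0·-1 + 8·1 + 0·-1 + 0·1 + 0·-1.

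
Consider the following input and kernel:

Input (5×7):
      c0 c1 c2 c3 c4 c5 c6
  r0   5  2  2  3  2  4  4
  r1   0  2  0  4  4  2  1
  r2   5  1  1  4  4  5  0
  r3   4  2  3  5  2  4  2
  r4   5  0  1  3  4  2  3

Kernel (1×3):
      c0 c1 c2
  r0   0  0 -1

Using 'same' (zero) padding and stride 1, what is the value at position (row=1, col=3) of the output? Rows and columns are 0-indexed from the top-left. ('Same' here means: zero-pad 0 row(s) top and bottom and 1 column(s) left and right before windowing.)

The receptive field on the zero-padded input at this output position is [0 4 4]. Elementwise product with the kernel and sum: 4·-1.

-4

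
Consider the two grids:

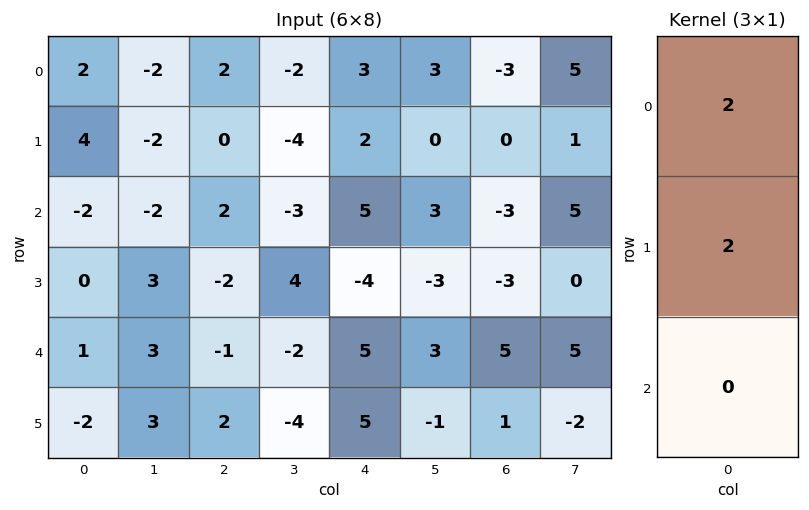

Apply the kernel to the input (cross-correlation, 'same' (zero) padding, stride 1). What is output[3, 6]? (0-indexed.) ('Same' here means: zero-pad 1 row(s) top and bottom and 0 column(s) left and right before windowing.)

The receptive field on the zero-padded input at this output position is [-3 / -3 / 5]. Elementwise product with the kernel and sum: -3·2 + -3·2.

-12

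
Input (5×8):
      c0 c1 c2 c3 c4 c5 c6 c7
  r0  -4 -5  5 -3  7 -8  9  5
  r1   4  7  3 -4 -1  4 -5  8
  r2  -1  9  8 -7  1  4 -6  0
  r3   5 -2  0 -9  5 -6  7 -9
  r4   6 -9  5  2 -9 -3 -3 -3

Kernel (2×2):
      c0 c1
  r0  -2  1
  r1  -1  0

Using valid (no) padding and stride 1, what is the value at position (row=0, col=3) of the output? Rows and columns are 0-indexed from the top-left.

17

The receptive field on the input at this output position is [-3 7 / -4 -1]. Elementwise product with the kernel and sum: -3·-2 + 7·1 + -4·-1.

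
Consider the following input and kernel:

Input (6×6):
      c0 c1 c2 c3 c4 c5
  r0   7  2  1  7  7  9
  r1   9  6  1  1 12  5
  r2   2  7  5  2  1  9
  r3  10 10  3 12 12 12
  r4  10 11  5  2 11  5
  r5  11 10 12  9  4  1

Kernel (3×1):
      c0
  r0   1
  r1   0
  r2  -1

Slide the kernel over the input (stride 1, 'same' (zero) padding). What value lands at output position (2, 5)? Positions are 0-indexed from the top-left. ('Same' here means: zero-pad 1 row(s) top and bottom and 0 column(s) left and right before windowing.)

-7

The receptive field on the zero-padded input at this output position is [5 / 9 / 12]. Elementwise product with the kernel and sum: 5·1 + 12·-1.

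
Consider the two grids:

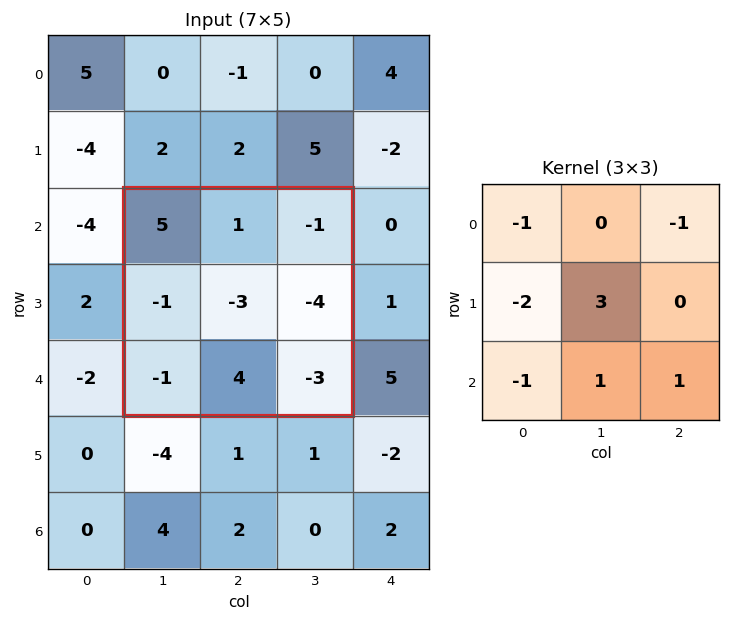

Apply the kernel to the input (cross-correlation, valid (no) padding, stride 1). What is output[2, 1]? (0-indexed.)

The receptive field on the input at this output position is [5 1 -1 / -1 -3 -4 / -1 4 -3]. Elementwise product with the kernel and sum: 5·-1 + -1·-1 + -1·-2 + -3·3 + -1·-1 + 4·1 + -3·1.

-9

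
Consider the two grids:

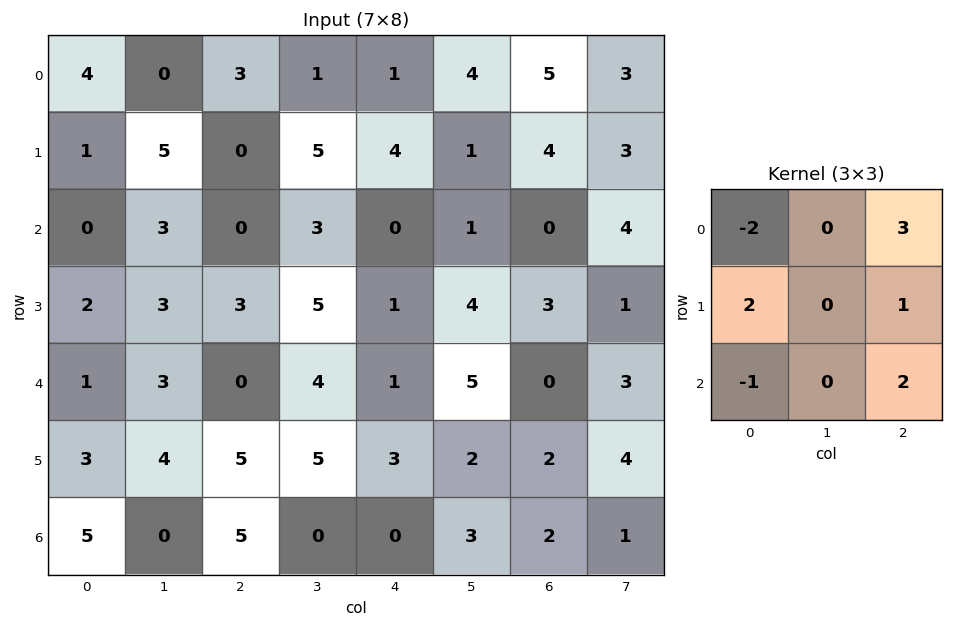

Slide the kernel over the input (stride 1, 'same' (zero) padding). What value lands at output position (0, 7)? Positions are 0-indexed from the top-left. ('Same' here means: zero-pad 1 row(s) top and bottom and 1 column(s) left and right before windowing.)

The receptive field on the zero-padded input at this output position is [0 0 0 / 5 3 0 / 4 3 0]. Elementwise product with the kernel and sum: 0·-2 + 0·3 + 5·2 + 0·1 + 4·-1 + 0·2.

6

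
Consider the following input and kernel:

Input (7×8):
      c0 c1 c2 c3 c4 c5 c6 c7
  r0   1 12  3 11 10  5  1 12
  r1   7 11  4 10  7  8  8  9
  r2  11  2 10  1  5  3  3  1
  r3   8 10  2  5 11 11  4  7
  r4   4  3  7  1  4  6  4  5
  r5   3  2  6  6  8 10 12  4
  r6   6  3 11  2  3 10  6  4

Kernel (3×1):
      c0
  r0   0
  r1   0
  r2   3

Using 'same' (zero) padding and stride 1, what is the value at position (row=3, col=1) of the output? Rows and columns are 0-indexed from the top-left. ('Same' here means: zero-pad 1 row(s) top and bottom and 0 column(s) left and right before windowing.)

9

The receptive field on the zero-padded input at this output position is [2 / 10 / 3]. Elementwise product with the kernel and sum: 3·3.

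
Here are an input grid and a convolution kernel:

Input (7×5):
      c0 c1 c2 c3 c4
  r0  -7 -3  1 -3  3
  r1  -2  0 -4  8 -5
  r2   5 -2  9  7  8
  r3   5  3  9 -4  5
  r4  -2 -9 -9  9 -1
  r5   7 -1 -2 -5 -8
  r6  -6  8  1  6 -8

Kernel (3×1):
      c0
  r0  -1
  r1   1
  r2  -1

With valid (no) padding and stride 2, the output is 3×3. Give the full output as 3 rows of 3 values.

Output[0,0]: The receptive field on the input at this output position is [-7 / -2 / 5]. Elementwise product with the kernel and sum: -7·-1 + -2·1 + 5·-1.

0 -14 -16
2 9 -2
15 6 1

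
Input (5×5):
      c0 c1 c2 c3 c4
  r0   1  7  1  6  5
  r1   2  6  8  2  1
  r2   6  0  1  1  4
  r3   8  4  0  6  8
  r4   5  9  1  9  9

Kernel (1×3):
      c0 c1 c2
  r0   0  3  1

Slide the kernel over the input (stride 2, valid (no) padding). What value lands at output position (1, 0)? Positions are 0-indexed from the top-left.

1

The receptive field on the input at this output position is [6 0 1]. Elementwise product with the kernel and sum: 0·3 + 1·1.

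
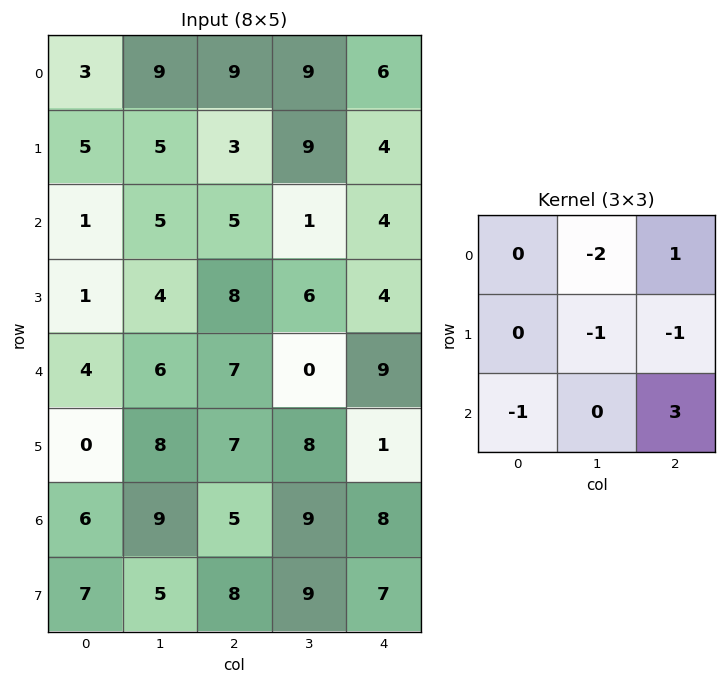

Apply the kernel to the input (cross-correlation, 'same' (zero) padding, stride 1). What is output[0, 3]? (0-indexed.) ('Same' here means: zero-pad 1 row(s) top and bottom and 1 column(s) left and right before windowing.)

-6

The receptive field on the zero-padded input at this output position is [0 0 0 / 9 9 6 / 3 9 4]. Elementwise product with the kernel and sum: 0·-2 + 0·1 + 9·-1 + 6·-1 + 3·-1 + 4·3.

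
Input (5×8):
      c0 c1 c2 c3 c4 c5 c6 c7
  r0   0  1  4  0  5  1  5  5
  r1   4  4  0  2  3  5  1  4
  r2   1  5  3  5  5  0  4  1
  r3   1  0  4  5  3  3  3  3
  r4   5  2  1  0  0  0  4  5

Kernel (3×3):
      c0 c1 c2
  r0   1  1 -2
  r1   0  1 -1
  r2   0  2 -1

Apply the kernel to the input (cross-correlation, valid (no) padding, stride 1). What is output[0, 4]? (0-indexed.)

The receptive field on the input at this output position is [5 1 5 / 3 5 1 / 5 0 4]. Elementwise product with the kernel and sum: 5·1 + 1·1 + 5·-2 + 5·1 + 1·-1 + 0·2 + 4·-1.

-4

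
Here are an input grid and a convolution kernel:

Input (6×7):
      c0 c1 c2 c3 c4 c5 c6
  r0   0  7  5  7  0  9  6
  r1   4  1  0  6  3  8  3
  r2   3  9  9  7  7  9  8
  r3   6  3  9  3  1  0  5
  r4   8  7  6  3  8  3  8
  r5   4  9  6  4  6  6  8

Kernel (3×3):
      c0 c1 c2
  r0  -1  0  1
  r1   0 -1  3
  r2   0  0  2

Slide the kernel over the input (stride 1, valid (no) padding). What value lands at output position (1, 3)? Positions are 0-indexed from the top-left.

The receptive field on the input at this output position is [6 3 8 / 7 7 9 / 3 1 0]. Elementwise product with the kernel and sum: 6·-1 + 8·1 + 7·-1 + 9·3 + 0·2.

22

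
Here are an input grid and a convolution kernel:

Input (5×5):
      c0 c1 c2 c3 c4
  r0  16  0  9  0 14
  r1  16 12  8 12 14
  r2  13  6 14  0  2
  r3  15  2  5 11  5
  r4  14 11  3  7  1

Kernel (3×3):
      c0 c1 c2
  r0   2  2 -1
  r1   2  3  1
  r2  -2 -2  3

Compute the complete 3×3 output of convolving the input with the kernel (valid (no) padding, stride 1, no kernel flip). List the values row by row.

Output[0,0]: The receptive field on the input at this output position is [16 0 9 / 16 12 8 / 13 6 14]. Elementwise product with the kernel and sum: 16·2 + 0·2 + 9·-1 + 16·2 + 12·3 + 8·1 + 13·-2 + 6·-2 + 14·3.

103 38 48
87 101 39
24 63 57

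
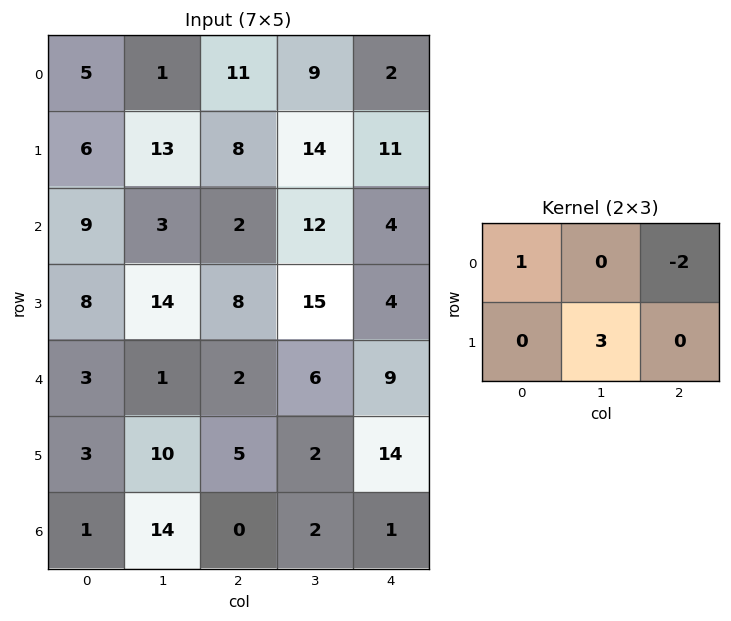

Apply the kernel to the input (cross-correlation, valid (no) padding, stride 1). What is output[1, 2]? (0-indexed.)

The receptive field on the input at this output position is [8 14 11 / 2 12 4]. Elementwise product with the kernel and sum: 8·1 + 11·-2 + 12·3.

22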